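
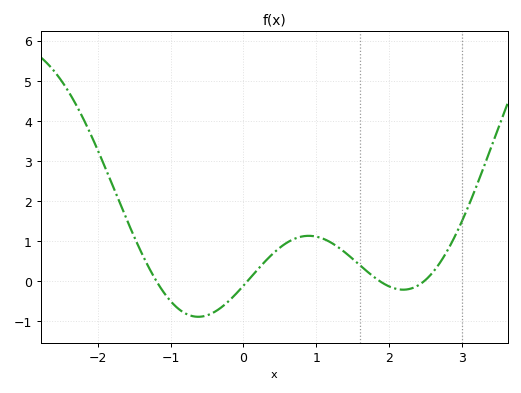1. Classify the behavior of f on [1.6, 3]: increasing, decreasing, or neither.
neither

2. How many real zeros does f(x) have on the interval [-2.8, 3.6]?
4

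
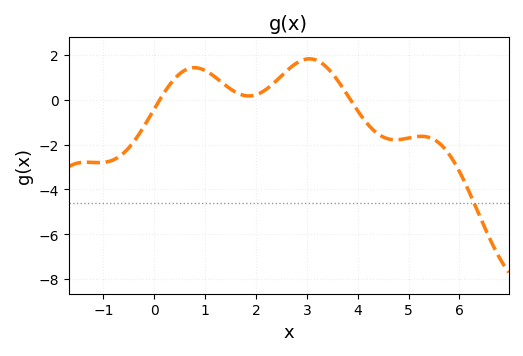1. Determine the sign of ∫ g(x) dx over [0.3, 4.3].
positive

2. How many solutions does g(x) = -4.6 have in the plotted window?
1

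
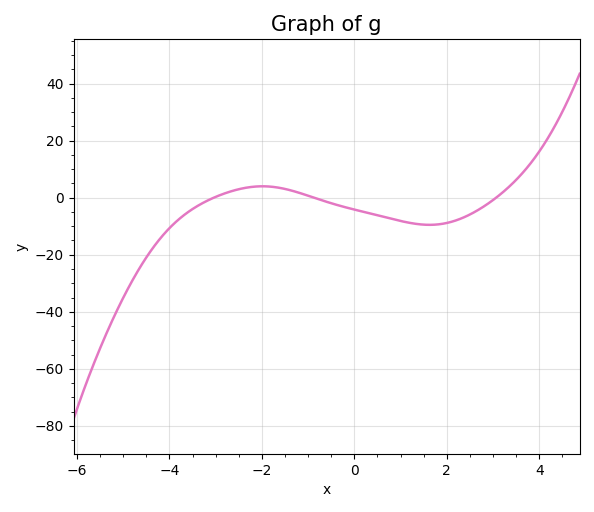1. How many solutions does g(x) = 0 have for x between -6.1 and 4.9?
3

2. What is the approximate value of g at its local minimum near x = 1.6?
-10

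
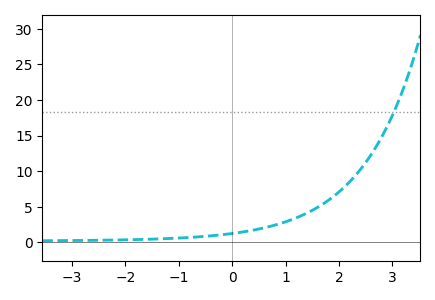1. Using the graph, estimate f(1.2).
3.5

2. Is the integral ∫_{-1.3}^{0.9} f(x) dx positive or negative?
positive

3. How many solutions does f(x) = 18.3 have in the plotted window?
1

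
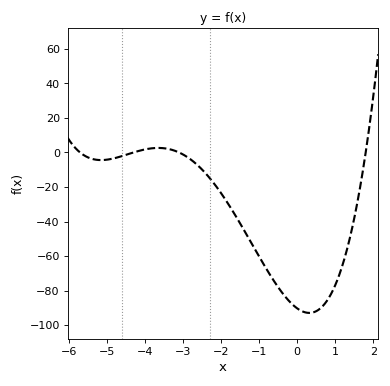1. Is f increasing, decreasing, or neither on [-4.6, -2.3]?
neither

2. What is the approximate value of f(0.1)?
-91.6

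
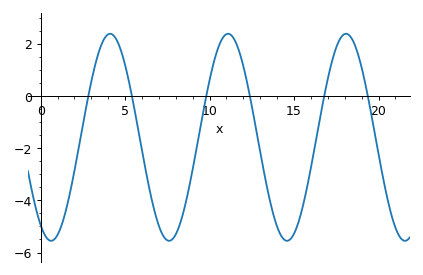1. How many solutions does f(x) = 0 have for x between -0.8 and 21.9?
6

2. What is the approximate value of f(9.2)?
-2.2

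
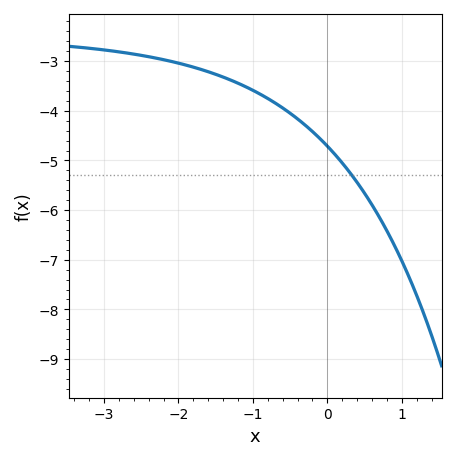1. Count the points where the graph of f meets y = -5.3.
1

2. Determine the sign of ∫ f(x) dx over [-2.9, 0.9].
negative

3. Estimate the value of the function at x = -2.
-3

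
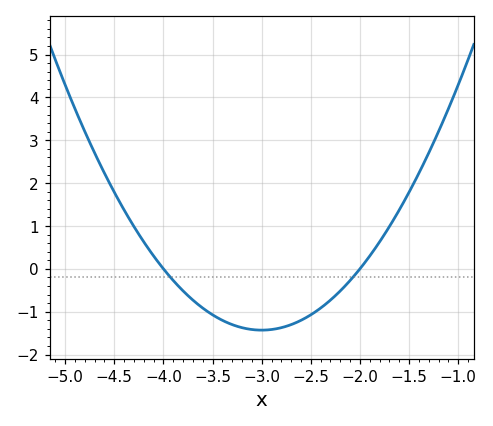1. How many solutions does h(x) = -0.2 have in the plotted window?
2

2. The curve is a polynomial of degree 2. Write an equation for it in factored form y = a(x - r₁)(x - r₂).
y = 1.43(x + 4)(x + 2)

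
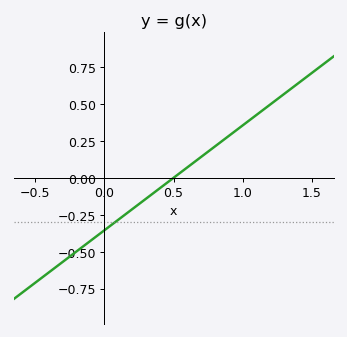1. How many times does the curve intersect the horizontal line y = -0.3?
1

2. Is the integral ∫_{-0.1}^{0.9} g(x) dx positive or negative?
negative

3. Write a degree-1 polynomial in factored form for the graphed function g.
y = 0.71(x - 0.5)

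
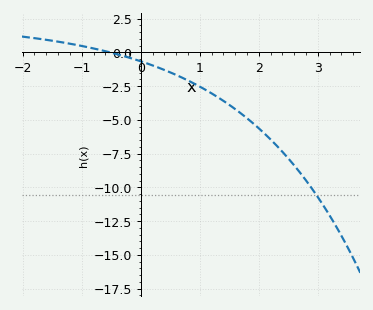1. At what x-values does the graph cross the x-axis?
-0.5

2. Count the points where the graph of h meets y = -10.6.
1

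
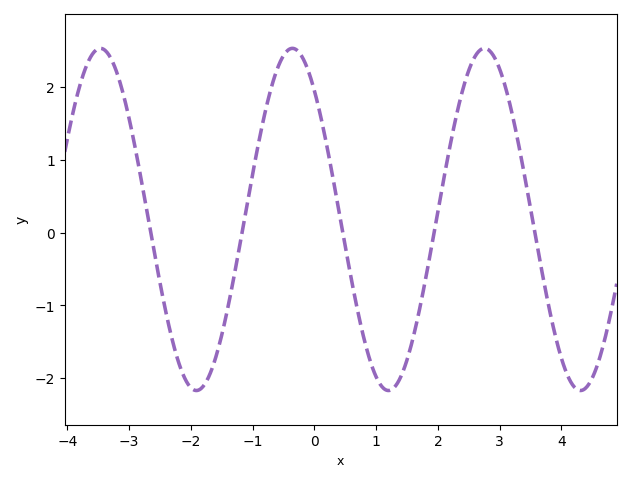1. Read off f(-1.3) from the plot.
-0.6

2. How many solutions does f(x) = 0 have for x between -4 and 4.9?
5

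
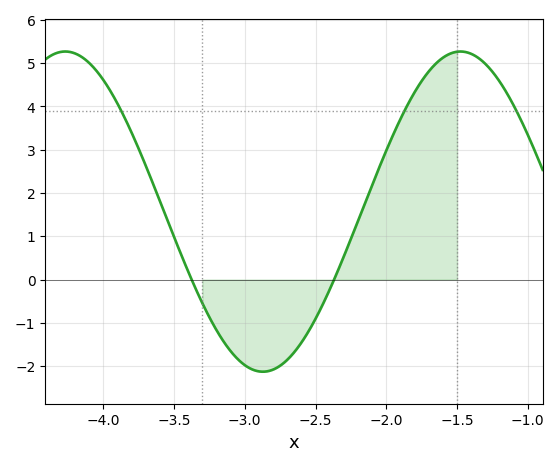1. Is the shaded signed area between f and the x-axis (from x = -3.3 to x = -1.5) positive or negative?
positive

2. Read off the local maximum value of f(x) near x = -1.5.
5.27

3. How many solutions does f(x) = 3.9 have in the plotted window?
3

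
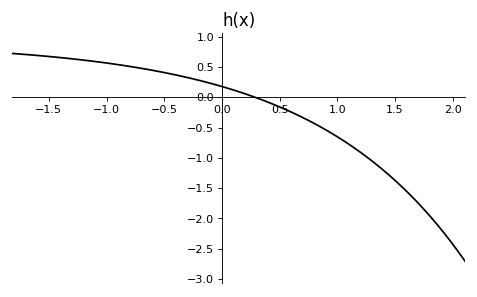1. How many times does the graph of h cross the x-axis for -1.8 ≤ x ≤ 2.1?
1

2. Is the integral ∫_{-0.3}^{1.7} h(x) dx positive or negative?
negative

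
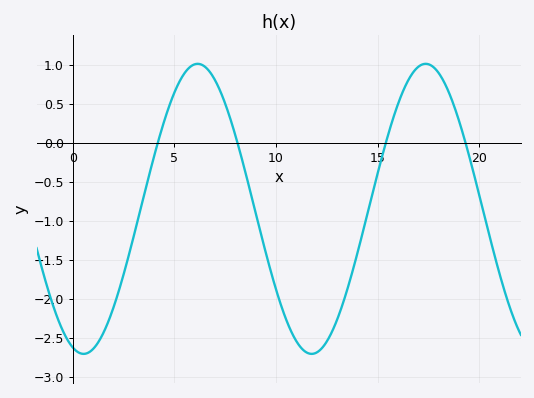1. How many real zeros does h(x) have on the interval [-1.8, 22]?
4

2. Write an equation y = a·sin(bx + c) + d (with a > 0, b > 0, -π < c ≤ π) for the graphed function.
y = 1.86sin(0.56x - 1.87) - 0.85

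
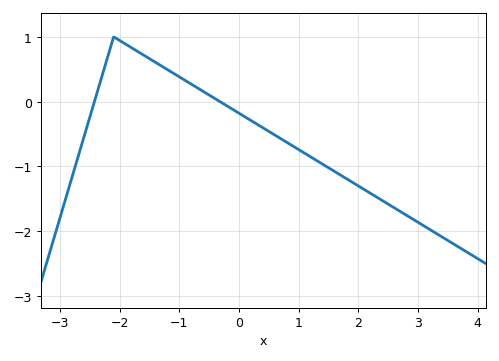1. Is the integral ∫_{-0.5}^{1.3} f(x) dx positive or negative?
negative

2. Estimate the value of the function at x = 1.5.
-1.02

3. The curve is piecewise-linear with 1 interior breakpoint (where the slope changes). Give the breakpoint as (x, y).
(-2.1, 1)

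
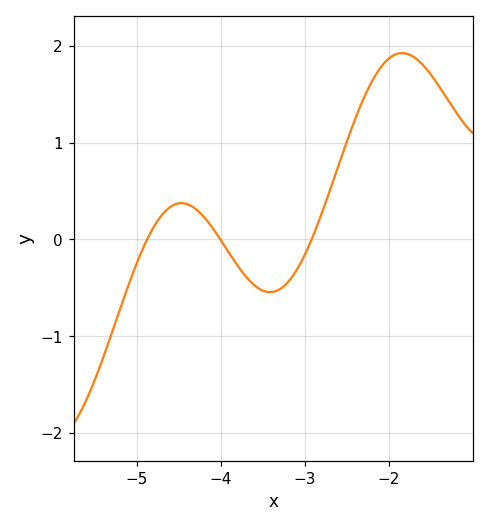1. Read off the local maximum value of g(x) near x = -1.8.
1.93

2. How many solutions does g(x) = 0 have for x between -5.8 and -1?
3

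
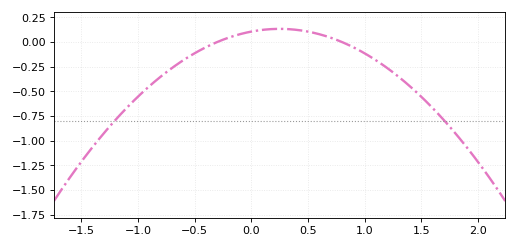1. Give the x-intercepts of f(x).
-0.3, 0.8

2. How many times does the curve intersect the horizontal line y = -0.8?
2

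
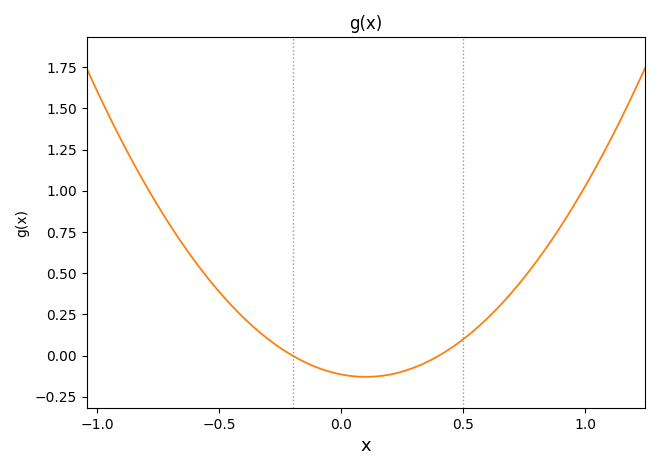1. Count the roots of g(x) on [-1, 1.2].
2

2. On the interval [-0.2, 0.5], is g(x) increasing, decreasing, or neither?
neither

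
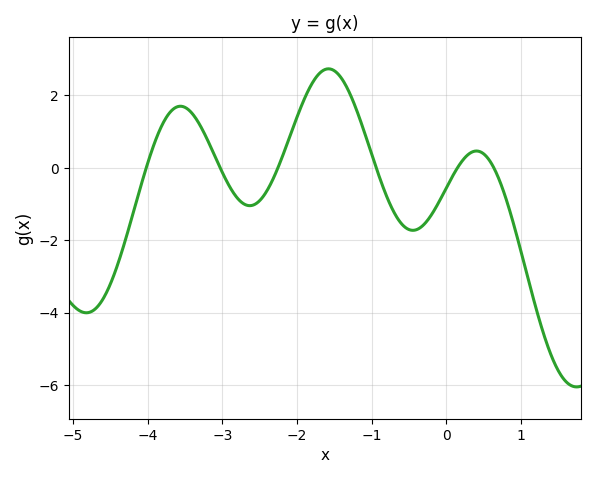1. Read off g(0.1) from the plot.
-0.176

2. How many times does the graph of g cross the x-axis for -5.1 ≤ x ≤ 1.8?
6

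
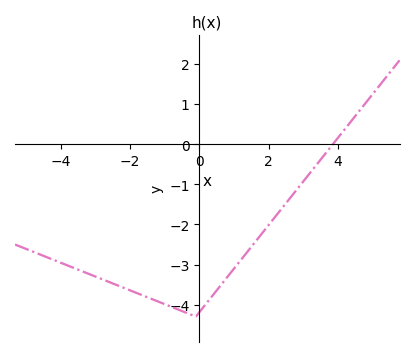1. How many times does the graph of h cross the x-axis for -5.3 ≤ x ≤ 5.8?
1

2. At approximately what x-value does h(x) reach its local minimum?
0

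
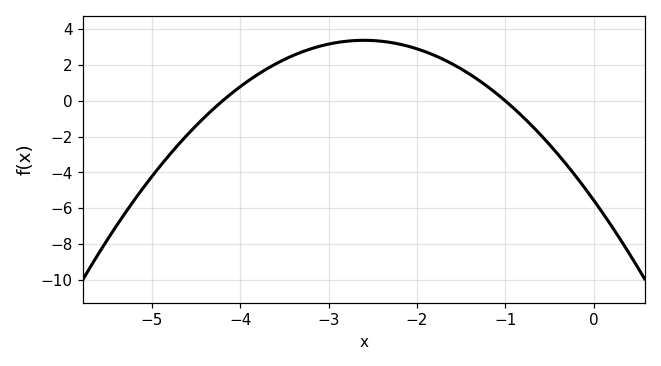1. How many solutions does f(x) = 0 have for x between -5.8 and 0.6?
2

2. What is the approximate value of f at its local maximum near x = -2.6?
3.4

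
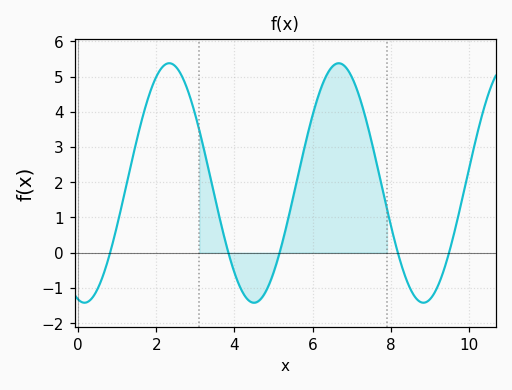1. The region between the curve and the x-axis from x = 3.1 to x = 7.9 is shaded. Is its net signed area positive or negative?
positive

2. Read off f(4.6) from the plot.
-1.38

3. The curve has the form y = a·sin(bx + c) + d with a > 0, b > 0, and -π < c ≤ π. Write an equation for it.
y = 3.4sin(1.45x - 1.81) + 1.98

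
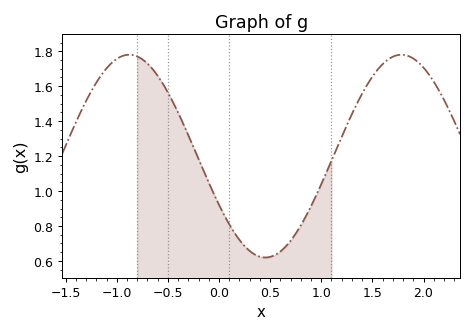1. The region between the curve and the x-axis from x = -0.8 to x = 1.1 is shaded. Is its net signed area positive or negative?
positive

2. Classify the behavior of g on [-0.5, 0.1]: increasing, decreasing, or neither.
decreasing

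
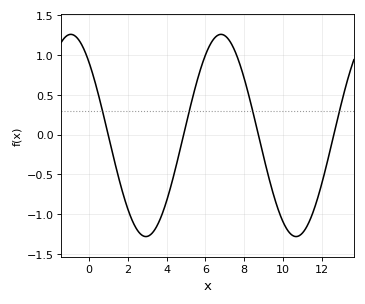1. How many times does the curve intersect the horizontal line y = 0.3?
4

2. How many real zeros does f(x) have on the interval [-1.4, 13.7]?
4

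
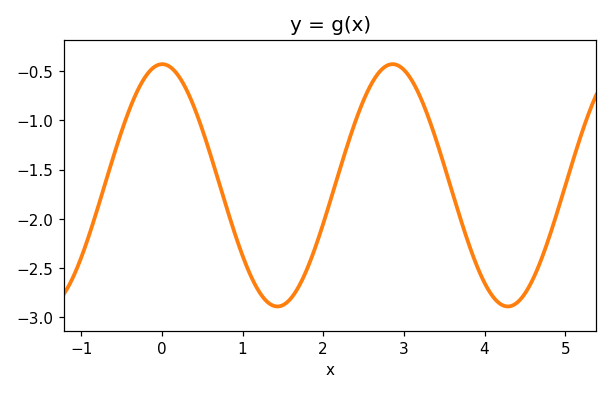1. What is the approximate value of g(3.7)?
-1.99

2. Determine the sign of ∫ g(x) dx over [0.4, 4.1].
negative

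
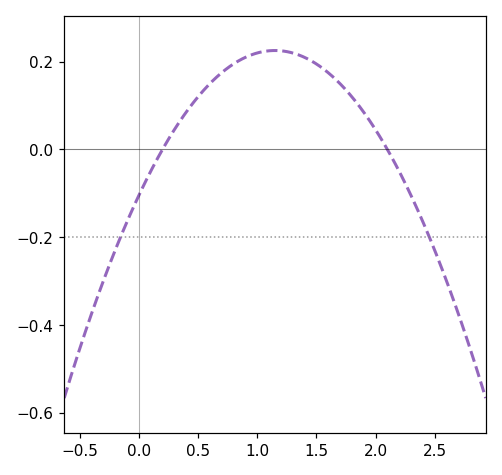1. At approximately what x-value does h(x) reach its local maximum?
1.15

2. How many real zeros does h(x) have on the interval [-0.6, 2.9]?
2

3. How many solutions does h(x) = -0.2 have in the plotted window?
2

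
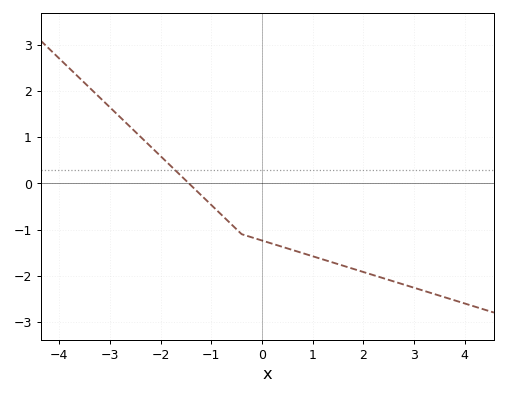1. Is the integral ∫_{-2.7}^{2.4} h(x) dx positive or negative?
negative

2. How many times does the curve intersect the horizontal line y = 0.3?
1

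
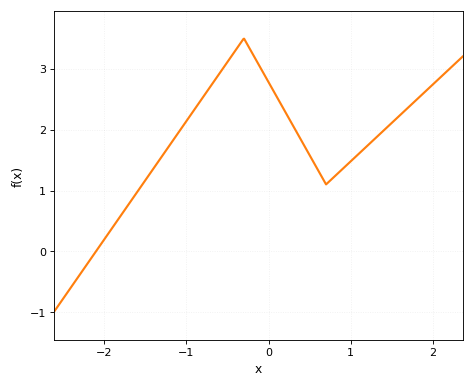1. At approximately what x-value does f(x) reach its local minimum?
0.7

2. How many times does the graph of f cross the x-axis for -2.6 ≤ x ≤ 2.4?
1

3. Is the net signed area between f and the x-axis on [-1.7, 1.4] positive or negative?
positive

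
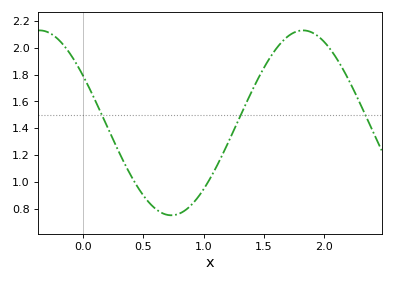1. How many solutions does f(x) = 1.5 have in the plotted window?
3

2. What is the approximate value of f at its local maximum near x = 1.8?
2.12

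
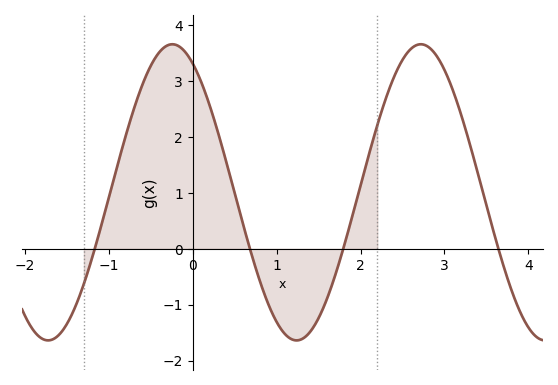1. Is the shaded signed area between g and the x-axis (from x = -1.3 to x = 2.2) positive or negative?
positive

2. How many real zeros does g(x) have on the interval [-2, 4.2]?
4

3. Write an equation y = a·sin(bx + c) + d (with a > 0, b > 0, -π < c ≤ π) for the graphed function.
y = 2.65sin(2.1x + 2.1) + 1.01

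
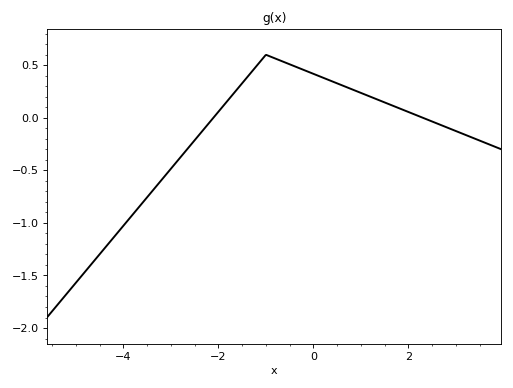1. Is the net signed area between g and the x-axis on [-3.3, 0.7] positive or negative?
positive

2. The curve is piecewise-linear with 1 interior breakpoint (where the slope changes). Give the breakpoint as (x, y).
(-1, 0.6)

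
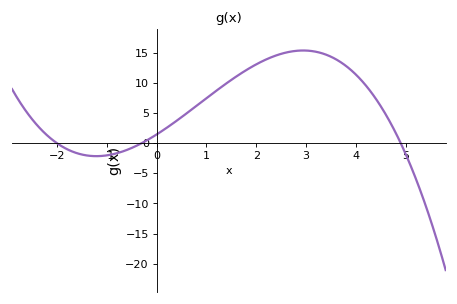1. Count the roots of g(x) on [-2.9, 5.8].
3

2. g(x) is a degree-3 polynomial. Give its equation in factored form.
y = -0.49(x + 2)(x + 0.3)(x - 4.9)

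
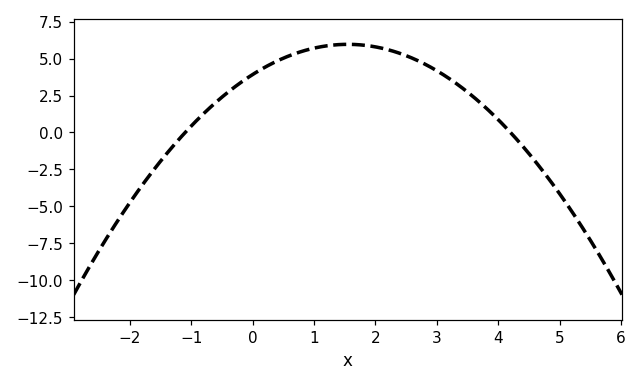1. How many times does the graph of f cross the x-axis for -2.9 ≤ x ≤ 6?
2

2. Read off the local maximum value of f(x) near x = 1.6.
6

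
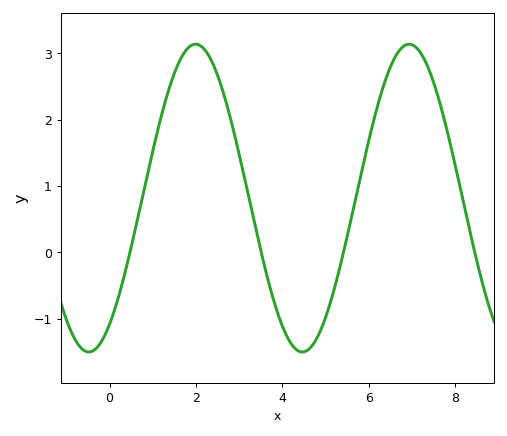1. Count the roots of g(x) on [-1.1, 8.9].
4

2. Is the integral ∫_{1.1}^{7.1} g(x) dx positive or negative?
positive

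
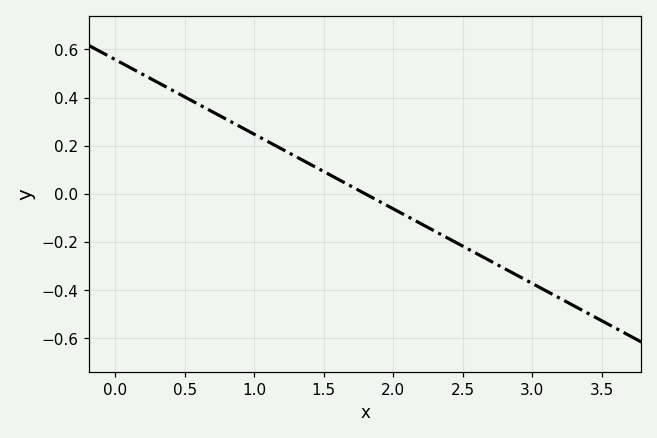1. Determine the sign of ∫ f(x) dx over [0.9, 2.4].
positive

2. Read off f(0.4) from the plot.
0.434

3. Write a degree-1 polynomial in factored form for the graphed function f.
y = -0.31(x - 1.8)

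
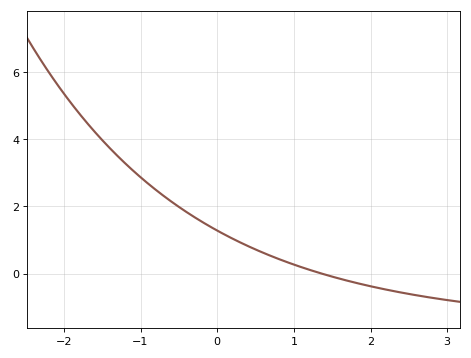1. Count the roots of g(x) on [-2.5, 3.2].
1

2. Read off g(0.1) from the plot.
1.2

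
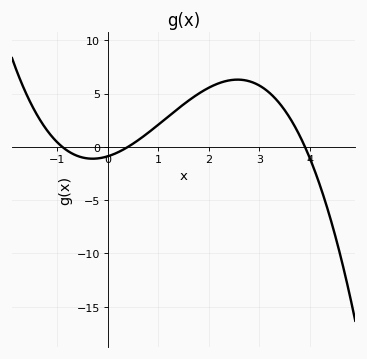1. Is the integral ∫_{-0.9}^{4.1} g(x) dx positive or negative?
positive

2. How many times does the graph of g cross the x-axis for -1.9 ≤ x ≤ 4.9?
3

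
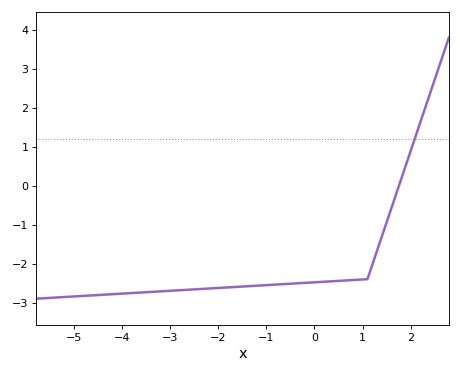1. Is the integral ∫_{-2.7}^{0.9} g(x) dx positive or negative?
negative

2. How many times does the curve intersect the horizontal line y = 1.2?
1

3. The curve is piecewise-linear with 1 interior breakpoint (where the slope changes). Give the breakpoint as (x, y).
(1.1, -2.4)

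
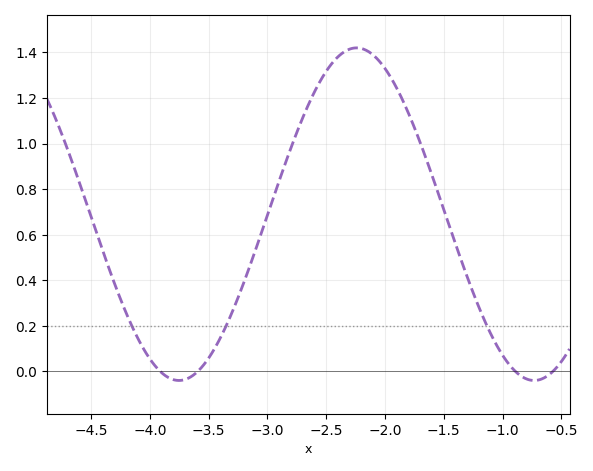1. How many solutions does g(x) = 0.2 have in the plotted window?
3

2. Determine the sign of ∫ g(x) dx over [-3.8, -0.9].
positive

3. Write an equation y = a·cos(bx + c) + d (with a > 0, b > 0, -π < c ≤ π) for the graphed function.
y = 0.73cos(2.08x - 1.62) + 0.69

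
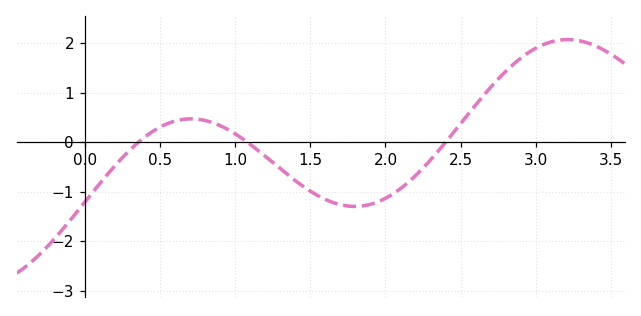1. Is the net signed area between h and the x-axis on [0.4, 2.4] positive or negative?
negative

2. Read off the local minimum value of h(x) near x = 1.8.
-1.3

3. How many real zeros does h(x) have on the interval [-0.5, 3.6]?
3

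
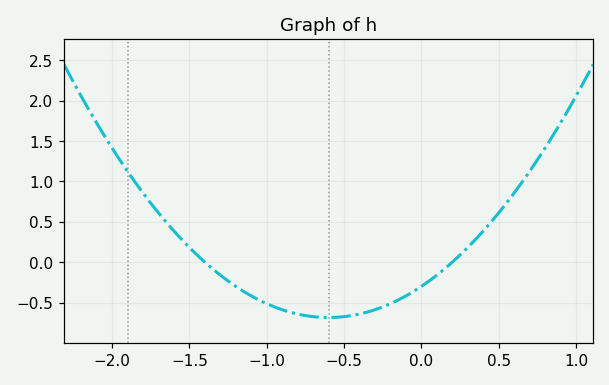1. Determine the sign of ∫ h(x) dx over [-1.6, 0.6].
negative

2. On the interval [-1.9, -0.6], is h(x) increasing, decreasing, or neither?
decreasing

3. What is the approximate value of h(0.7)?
1.1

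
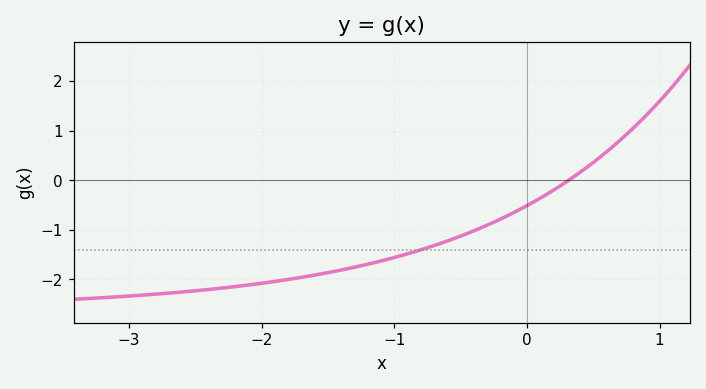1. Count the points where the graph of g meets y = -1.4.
1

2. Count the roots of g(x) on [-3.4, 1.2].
1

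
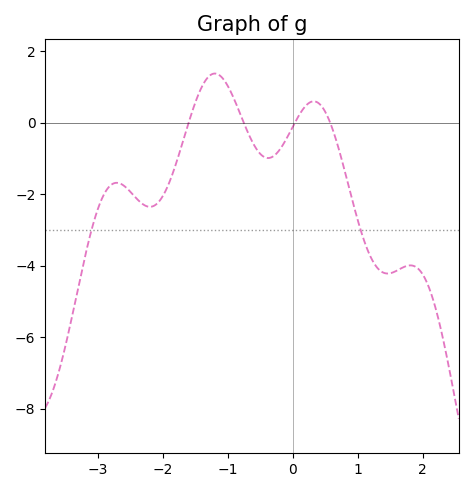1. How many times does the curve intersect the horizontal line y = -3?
2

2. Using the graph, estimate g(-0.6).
-0.627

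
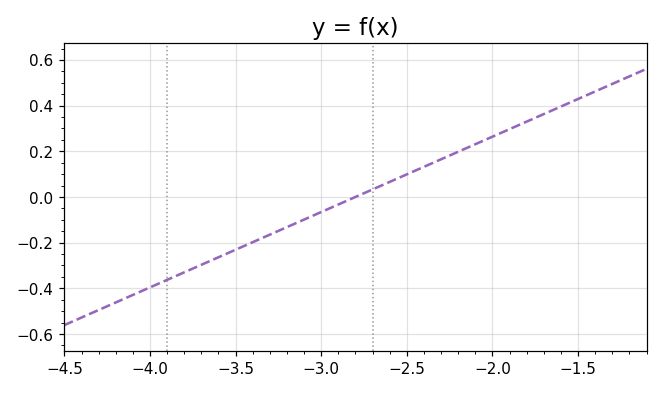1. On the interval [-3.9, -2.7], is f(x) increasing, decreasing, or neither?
increasing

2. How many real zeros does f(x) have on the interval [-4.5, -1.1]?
1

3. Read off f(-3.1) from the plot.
-0.099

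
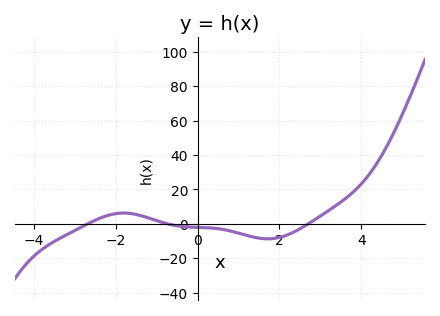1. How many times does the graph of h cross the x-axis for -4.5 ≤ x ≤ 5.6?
3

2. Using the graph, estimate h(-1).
2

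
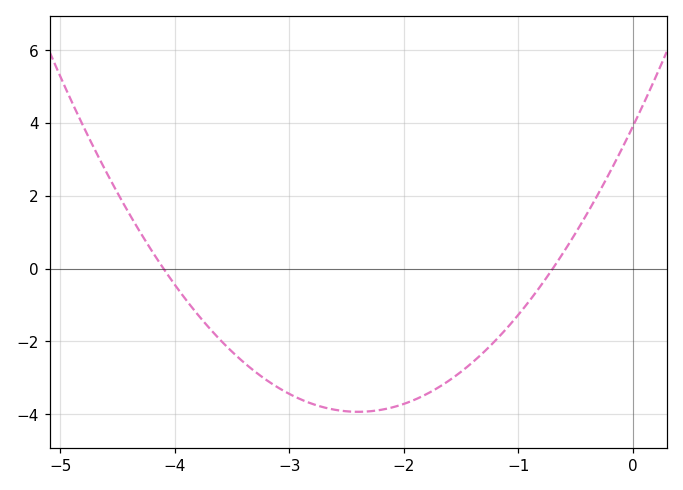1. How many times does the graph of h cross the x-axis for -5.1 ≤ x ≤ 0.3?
2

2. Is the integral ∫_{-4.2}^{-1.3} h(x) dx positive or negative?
negative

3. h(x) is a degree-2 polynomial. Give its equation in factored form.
y = 1.36(x + 4.1)(x + 0.7)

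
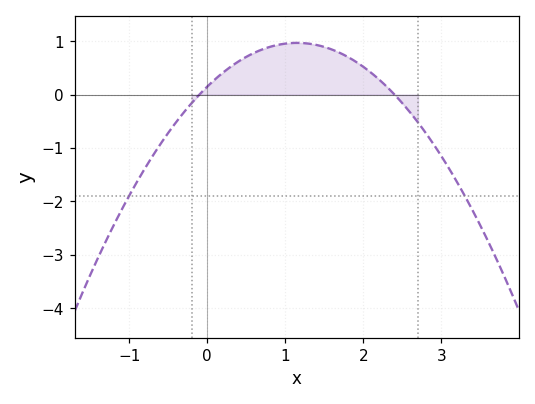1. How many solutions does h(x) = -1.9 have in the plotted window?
2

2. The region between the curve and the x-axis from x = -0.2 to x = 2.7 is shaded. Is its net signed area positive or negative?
positive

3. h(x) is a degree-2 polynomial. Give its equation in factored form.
y = -0.62(x + 0.1)(x - 2.4)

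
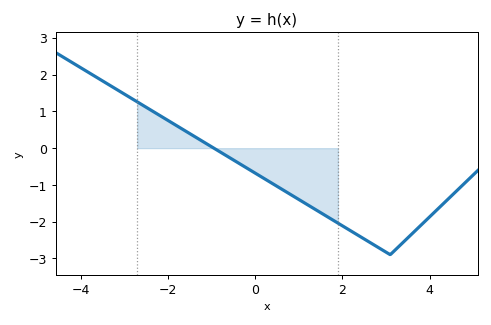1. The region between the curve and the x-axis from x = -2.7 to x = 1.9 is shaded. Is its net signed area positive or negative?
negative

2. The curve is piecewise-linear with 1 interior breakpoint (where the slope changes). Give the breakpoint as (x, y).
(3.1, -2.9)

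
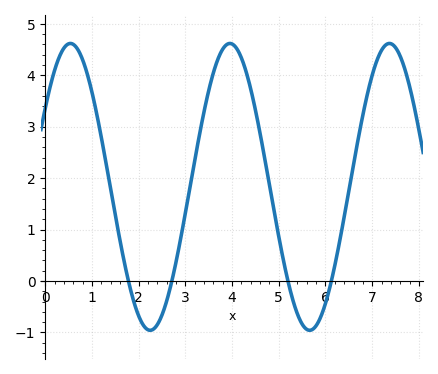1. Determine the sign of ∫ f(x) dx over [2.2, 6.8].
positive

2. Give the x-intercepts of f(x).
1.8, 2.8, 5.2, 6.2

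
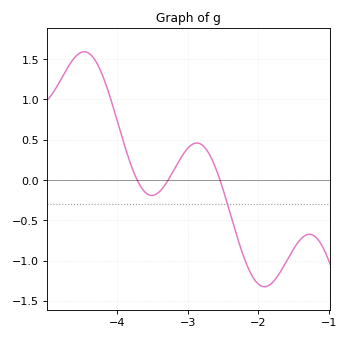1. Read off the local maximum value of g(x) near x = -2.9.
0.45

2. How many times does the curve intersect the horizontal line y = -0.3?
1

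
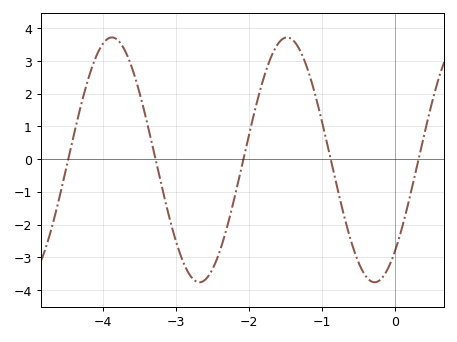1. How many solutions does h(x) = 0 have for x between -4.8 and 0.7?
5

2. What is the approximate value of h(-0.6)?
-2.5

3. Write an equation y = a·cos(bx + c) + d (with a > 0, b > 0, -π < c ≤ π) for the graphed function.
y = 3.74cos(2.6x - 2.4) - 0.02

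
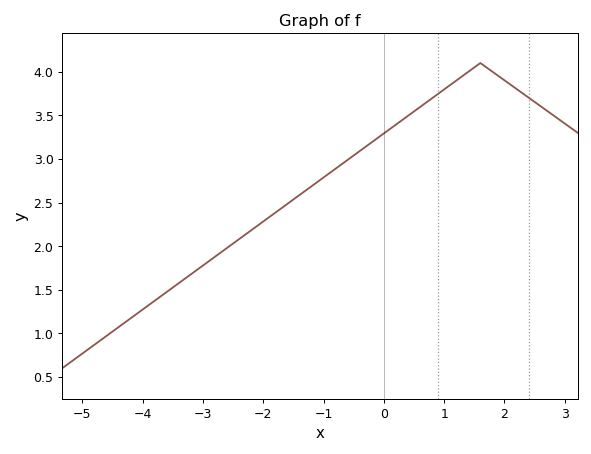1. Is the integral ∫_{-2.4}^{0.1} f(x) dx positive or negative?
positive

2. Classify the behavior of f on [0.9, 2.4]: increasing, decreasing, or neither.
neither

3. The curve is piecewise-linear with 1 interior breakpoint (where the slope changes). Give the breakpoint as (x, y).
(1.6, 4.1)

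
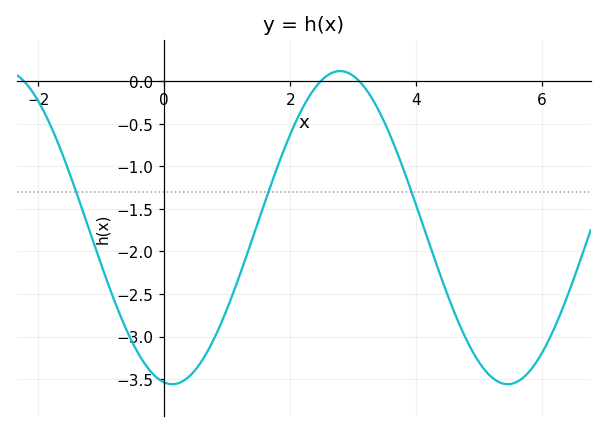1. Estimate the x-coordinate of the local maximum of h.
2.79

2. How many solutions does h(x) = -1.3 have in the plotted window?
3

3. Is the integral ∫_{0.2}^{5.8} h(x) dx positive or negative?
negative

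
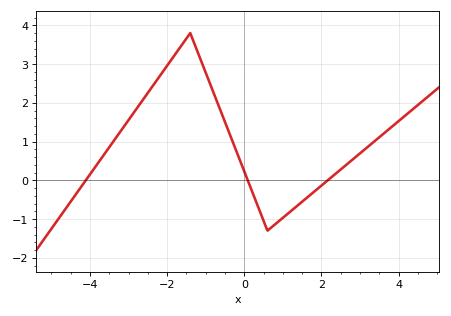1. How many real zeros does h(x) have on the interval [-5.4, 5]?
3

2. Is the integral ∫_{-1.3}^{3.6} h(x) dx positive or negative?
positive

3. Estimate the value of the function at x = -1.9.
3.1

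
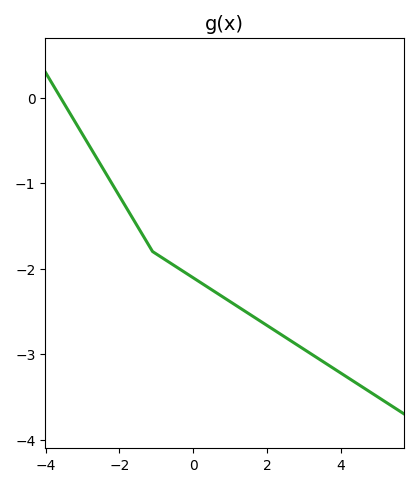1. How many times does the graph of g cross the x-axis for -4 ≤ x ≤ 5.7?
1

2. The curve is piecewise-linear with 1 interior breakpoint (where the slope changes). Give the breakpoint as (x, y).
(-1.1, -1.8)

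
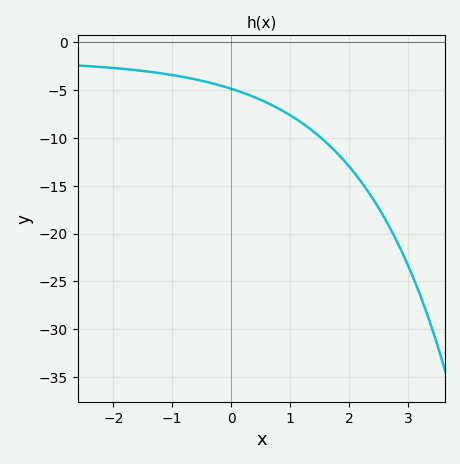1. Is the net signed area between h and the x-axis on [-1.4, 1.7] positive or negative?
negative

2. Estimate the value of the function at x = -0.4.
-4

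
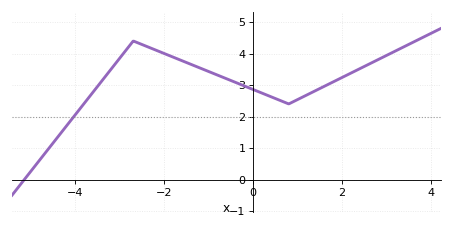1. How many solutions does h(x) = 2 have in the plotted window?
1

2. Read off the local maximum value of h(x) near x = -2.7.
4.4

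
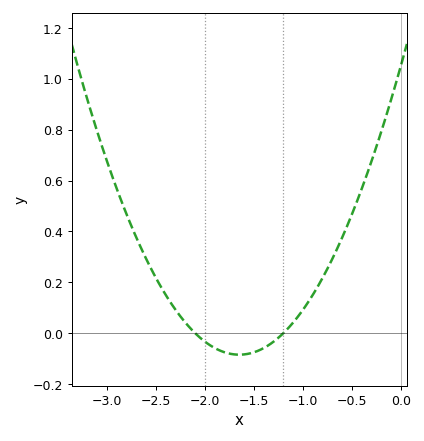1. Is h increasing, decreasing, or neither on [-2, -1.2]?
neither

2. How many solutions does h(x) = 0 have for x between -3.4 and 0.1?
2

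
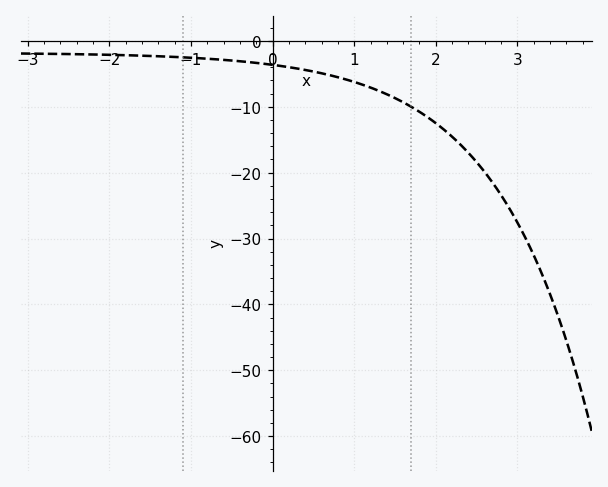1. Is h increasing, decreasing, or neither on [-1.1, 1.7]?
decreasing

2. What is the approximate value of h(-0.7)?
-3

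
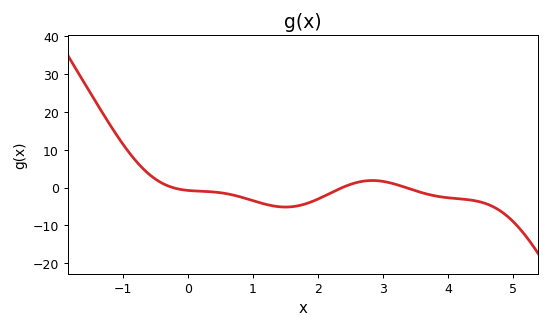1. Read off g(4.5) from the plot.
-4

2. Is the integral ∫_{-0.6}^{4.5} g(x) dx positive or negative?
negative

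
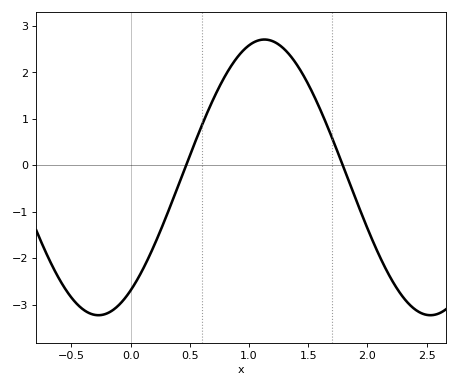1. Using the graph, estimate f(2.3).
-2.8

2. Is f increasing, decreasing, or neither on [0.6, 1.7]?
neither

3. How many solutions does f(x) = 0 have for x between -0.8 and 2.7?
2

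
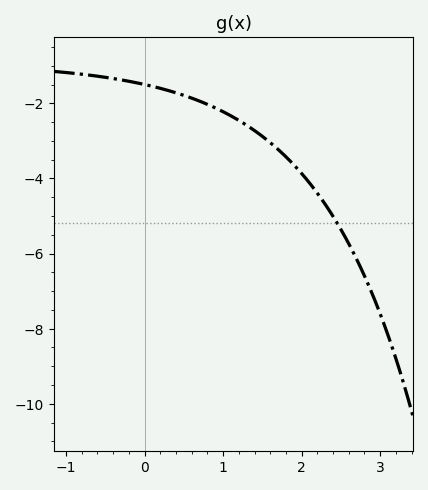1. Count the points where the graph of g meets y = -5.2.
1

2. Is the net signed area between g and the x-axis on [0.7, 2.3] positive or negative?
negative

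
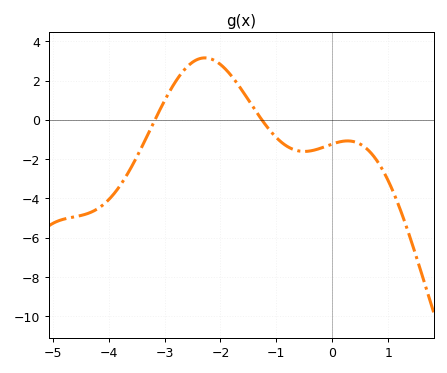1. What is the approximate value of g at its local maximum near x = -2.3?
3.2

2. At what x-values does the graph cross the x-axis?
-3.2, -1.3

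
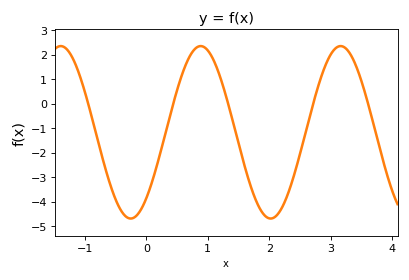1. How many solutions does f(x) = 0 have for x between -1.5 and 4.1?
5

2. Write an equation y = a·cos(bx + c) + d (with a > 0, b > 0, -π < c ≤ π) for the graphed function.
y = 3.52cos(2.8x - 2.4) - 1.17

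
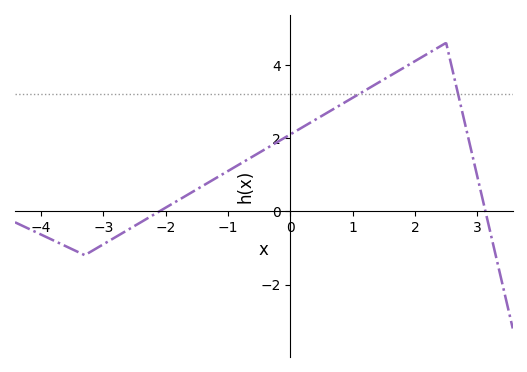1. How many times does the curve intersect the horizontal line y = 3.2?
2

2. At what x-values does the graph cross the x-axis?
-2.2, 3.2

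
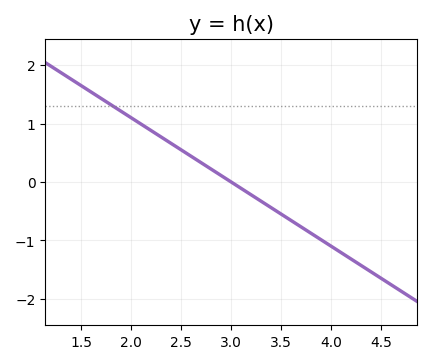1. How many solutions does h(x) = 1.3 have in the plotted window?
1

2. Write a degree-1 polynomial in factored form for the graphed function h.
y = -1.1(x - 3)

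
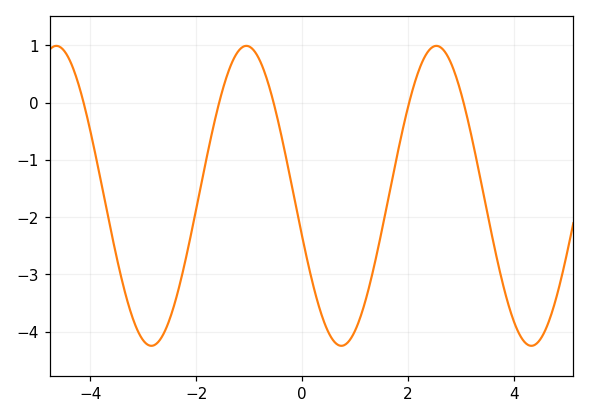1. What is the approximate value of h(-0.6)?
0.2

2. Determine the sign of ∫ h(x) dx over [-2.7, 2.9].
negative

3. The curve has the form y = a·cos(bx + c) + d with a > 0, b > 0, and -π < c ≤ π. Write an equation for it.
y = 2.62cos(1.8x + 1.8) - 1.63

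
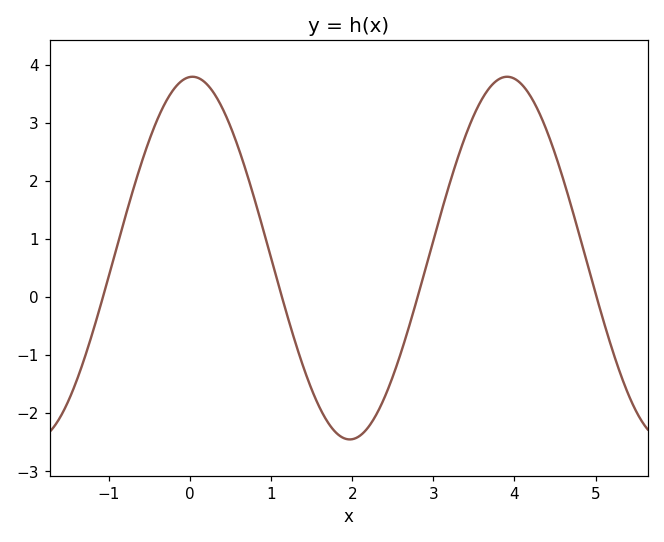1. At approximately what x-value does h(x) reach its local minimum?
1.97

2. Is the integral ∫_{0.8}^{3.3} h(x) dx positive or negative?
negative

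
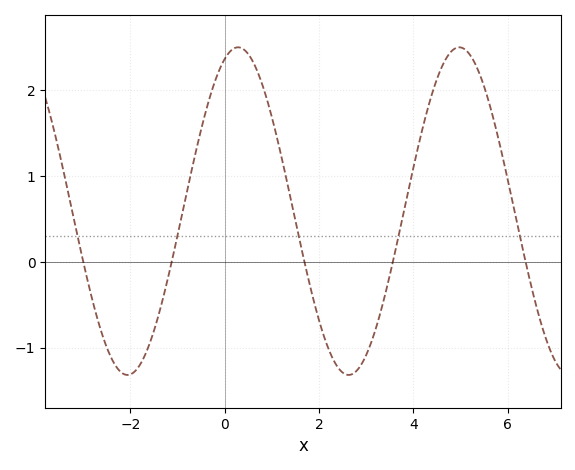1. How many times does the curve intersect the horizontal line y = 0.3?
5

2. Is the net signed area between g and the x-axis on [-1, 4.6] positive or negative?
positive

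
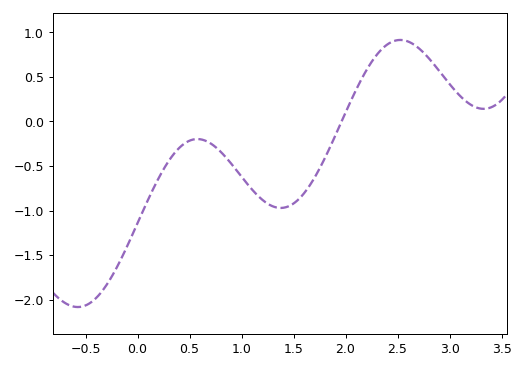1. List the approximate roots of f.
1.96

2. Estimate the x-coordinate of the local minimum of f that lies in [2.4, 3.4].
3.33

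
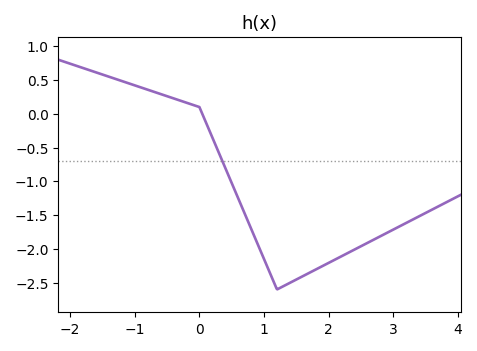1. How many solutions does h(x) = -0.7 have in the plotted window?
1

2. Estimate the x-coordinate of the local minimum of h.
1.2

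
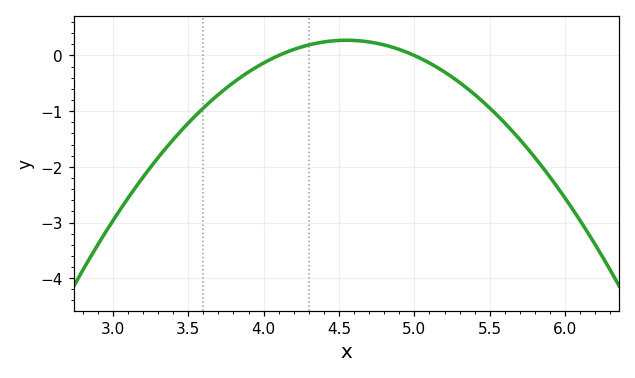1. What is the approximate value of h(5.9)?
-2.19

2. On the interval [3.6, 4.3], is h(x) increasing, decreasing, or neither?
increasing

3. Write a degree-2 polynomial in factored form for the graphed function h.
y = -1.35(x - 4.1)(x - 5)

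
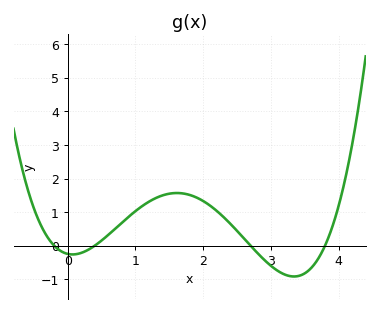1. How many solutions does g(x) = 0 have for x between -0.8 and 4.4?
4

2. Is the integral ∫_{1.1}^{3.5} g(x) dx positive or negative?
positive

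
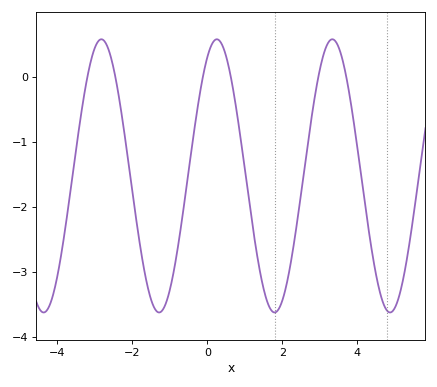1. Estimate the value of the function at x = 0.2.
0.6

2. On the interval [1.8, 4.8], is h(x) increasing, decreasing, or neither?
neither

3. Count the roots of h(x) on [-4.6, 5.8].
6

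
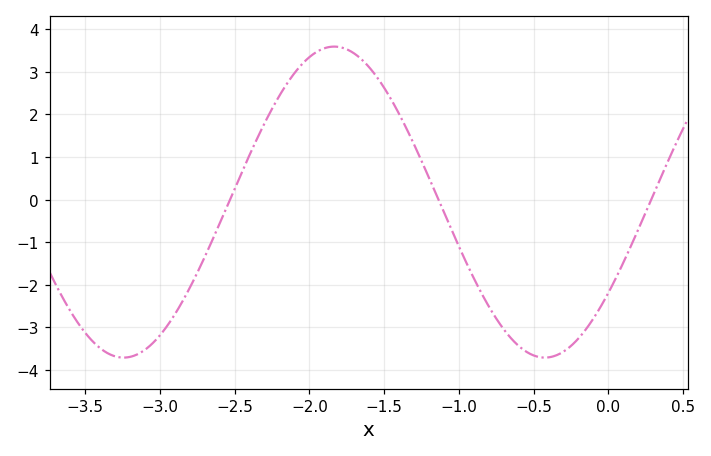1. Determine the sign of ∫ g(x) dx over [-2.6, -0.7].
positive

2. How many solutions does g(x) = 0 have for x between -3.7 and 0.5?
3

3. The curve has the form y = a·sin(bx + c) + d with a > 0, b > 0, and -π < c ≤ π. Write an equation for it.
y = 3.65sin(2.23x - 0.622) - 0.06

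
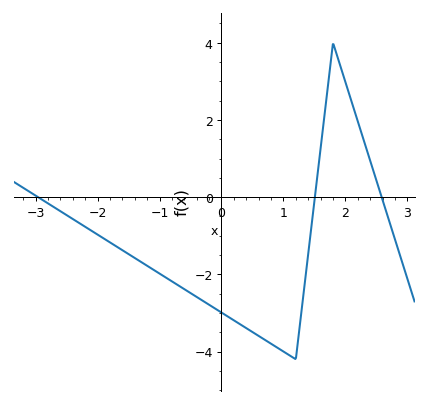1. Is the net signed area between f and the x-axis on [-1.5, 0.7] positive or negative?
negative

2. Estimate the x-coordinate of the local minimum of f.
1.2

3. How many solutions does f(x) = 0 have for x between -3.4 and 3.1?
3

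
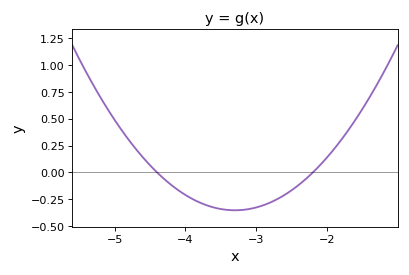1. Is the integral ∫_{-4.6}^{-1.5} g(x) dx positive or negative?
negative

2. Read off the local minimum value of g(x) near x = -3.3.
-0.36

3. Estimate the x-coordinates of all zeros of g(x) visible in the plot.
-4.4, -2.2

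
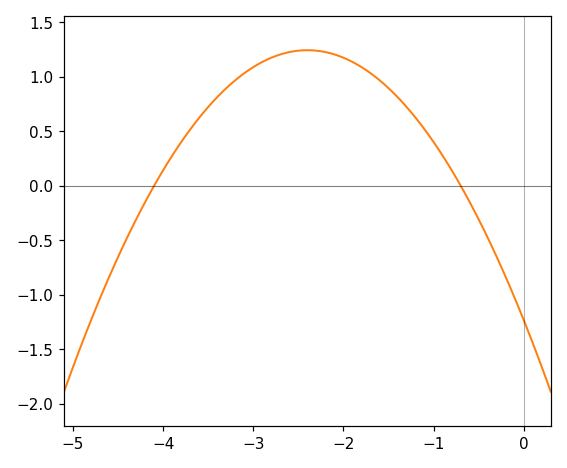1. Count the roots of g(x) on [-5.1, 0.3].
2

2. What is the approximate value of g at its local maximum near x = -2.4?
1.25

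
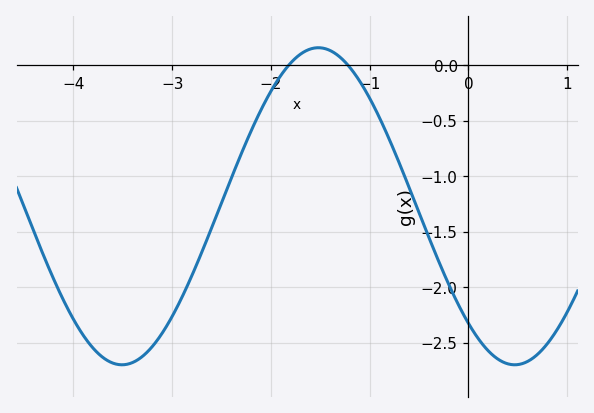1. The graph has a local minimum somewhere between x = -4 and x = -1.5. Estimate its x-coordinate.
-3.5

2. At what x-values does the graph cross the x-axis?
-1.8, -1.2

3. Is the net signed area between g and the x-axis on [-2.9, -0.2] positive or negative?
negative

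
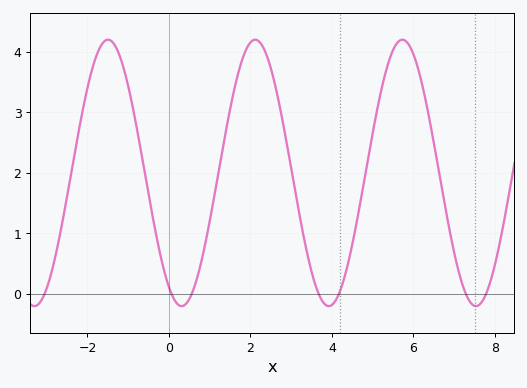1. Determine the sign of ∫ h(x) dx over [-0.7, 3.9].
positive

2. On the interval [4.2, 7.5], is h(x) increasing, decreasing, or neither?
neither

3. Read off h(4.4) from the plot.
0.5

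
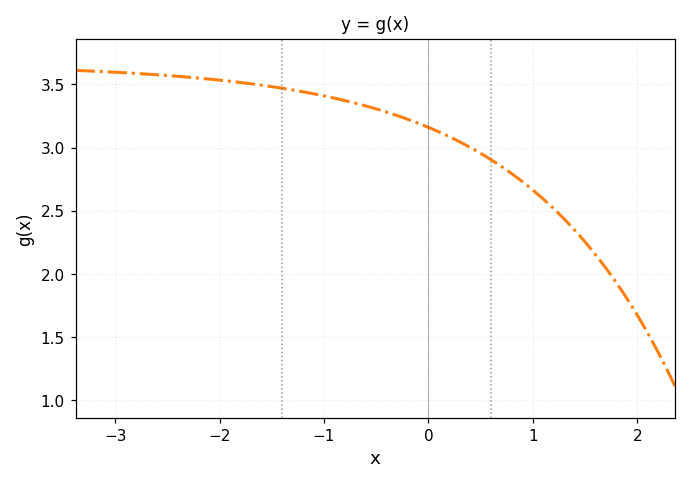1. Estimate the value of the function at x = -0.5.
3.31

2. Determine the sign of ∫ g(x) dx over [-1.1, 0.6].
positive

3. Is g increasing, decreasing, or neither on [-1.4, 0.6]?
decreasing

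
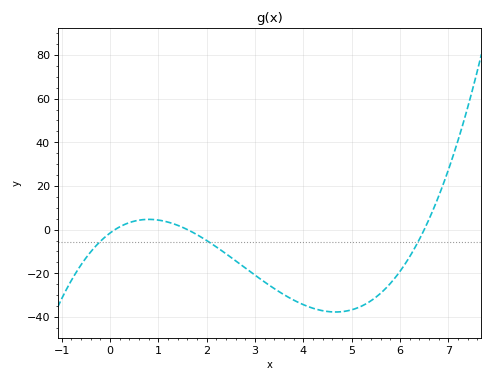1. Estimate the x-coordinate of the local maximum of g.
0.801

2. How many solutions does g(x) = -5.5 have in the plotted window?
3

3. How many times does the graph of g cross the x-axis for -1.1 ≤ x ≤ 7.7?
3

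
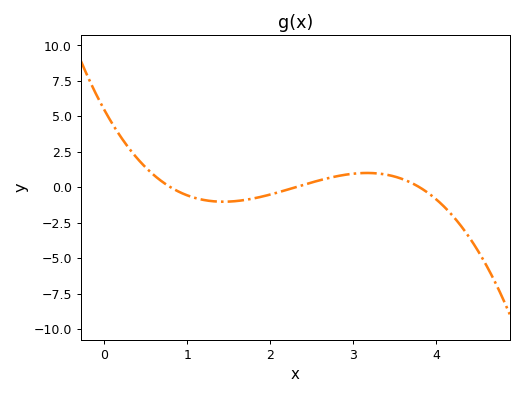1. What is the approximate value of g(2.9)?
0.885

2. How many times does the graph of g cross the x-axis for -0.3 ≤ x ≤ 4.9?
3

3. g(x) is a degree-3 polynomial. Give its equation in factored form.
y = -0.78(x - 0.8)(x - 2.3)(x - 3.8)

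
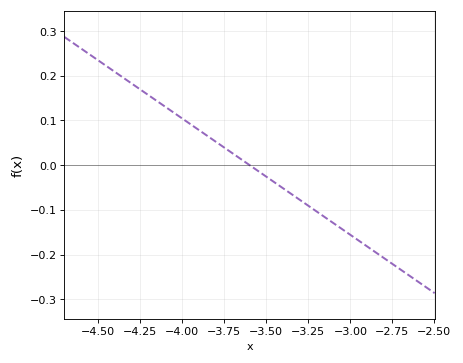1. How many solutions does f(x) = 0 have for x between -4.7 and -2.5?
1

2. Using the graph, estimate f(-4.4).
0.208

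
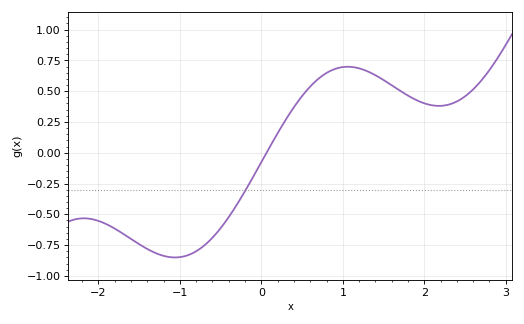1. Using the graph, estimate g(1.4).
0.65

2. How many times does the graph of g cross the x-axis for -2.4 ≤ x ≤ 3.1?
1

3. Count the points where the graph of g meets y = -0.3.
1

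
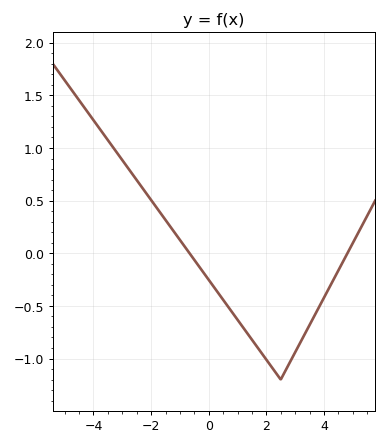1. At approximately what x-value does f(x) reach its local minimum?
2.4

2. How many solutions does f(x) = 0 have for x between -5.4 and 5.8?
2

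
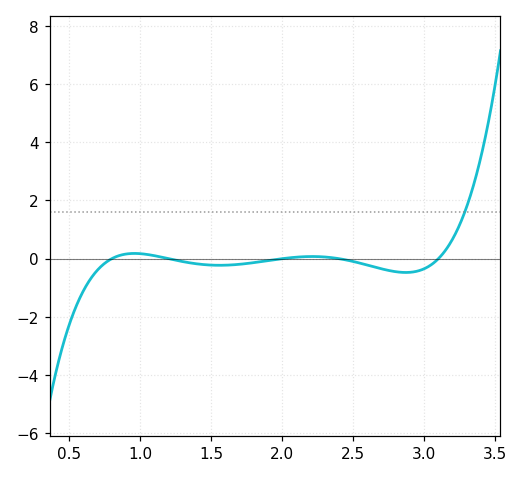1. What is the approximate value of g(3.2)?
0.673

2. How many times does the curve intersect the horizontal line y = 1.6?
1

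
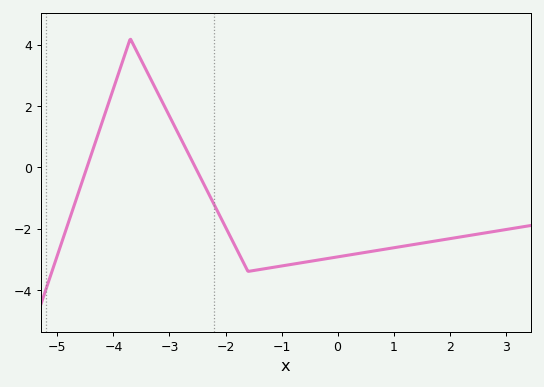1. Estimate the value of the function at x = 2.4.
-2.2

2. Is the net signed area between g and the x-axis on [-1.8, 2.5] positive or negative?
negative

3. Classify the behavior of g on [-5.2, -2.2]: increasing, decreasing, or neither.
neither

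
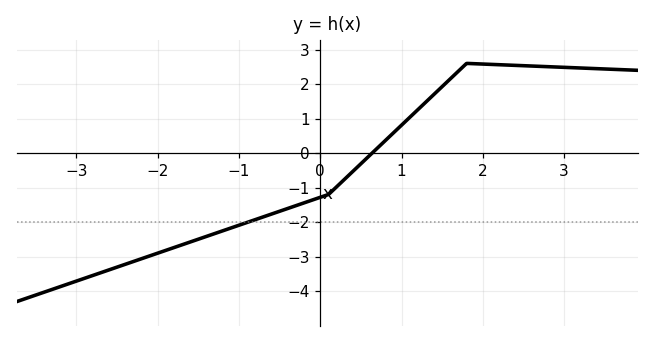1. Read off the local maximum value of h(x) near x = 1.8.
2.6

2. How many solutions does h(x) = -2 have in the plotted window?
1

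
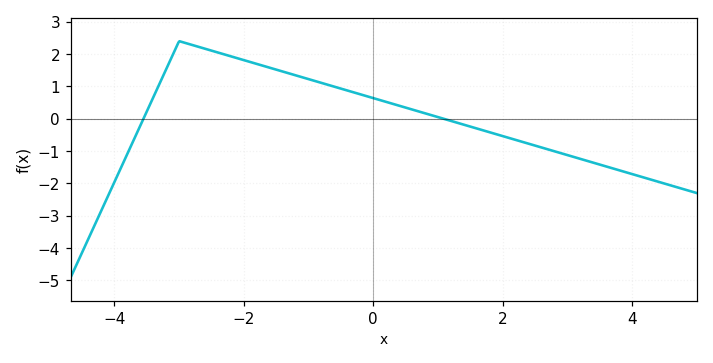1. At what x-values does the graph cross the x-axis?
-3.55, 1.09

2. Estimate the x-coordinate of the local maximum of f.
-3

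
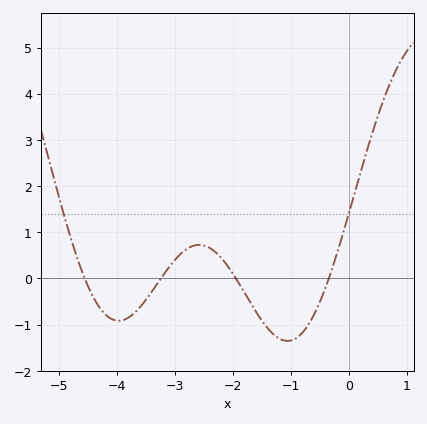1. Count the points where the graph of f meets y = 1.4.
2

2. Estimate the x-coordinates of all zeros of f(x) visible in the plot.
-4.56, -3.24, -1.95, -0.345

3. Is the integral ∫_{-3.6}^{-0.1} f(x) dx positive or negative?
negative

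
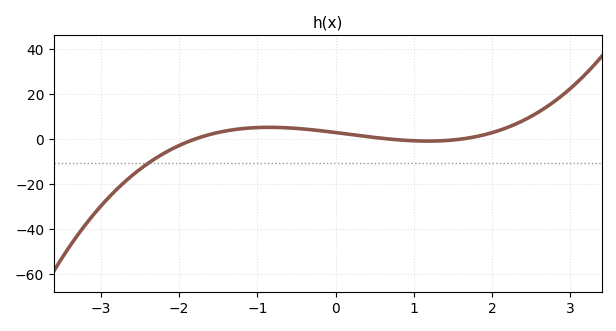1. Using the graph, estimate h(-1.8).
0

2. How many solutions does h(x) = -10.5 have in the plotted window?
1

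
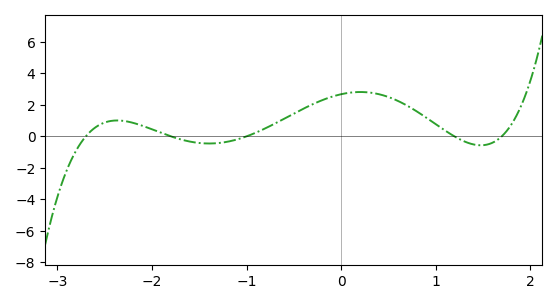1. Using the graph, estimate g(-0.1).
2.6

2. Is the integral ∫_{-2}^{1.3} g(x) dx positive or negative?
positive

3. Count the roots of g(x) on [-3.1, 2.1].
5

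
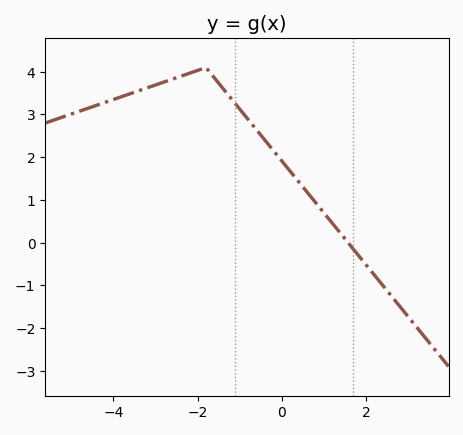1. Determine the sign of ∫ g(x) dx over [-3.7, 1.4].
positive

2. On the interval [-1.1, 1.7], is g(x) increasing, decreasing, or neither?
decreasing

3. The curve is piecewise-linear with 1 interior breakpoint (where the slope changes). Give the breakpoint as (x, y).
(-1.8, 4.1)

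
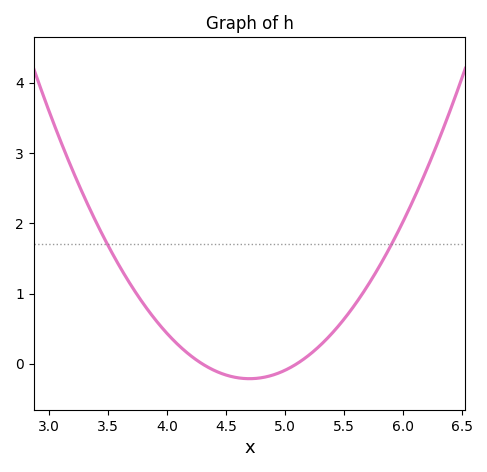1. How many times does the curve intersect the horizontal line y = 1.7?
2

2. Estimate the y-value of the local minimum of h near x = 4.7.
-0.211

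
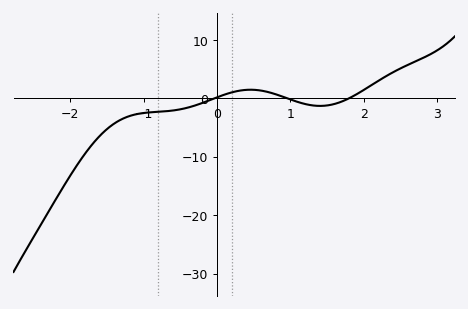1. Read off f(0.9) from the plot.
0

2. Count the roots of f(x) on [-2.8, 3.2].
3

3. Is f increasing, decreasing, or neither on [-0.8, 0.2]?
increasing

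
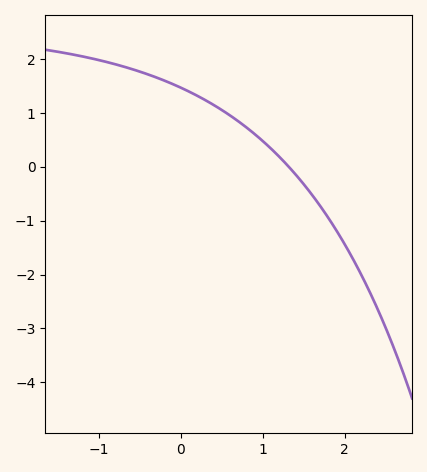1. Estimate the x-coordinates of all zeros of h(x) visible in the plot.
1.3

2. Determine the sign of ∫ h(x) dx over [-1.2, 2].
positive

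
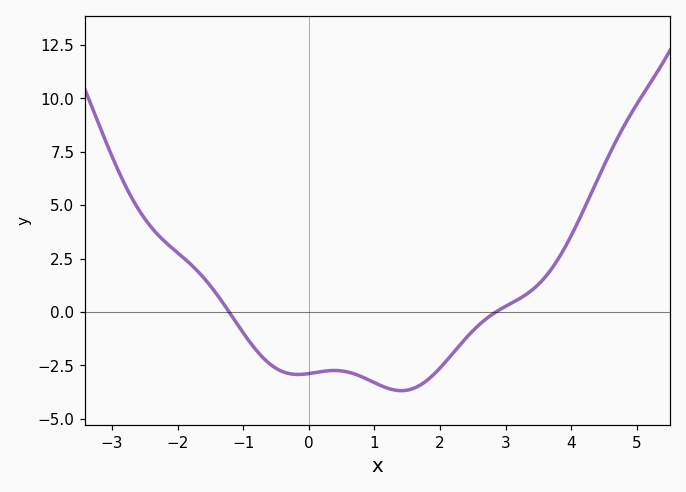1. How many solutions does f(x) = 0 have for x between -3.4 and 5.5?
2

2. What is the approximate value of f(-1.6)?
1.6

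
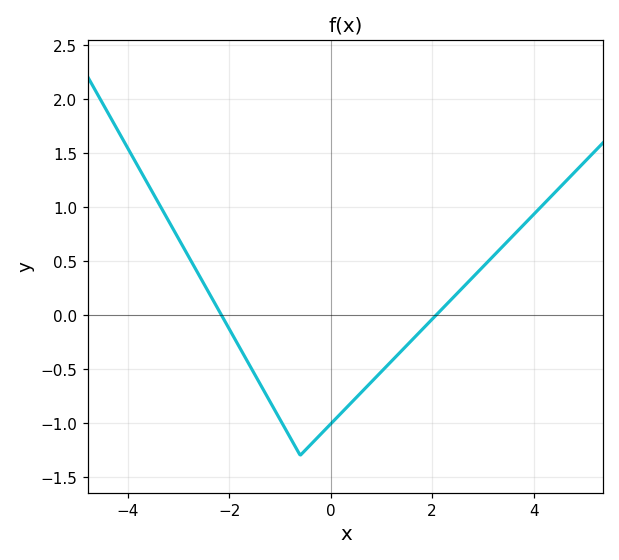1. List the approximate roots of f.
-2.2, 2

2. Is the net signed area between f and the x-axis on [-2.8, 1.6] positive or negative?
negative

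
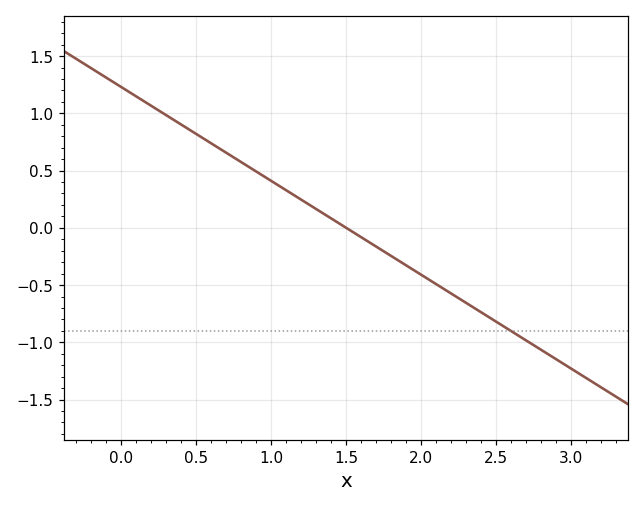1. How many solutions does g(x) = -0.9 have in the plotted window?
1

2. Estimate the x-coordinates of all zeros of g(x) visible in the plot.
1.5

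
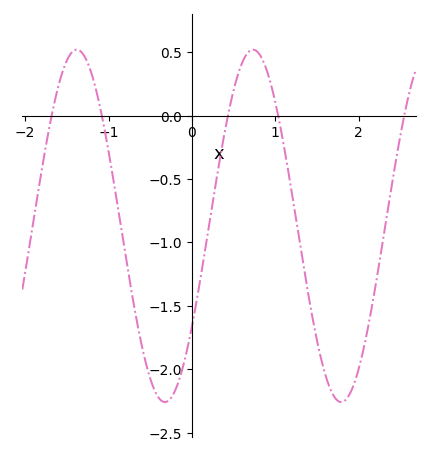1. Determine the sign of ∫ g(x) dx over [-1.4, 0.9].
negative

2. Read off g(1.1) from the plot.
-0.2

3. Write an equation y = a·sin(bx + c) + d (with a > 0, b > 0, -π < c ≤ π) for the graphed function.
y = 1.39sin(3x - 0.61) - 0.87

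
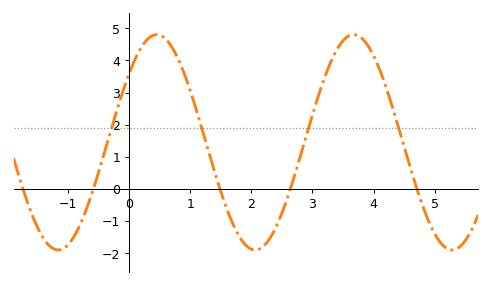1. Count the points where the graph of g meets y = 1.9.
4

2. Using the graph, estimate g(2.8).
1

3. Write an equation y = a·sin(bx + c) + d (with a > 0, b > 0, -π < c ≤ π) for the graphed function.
y = 3.35sin(1.9x + 0.69) + 1.45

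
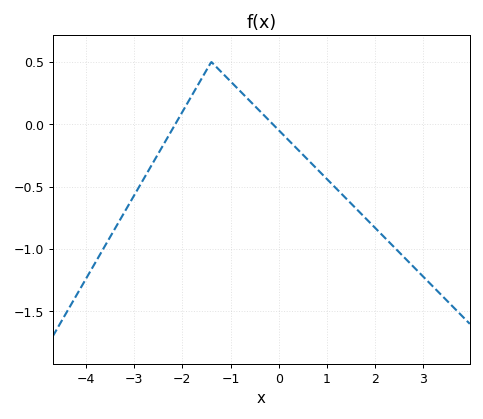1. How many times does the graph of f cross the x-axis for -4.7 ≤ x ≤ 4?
2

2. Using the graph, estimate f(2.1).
-0.871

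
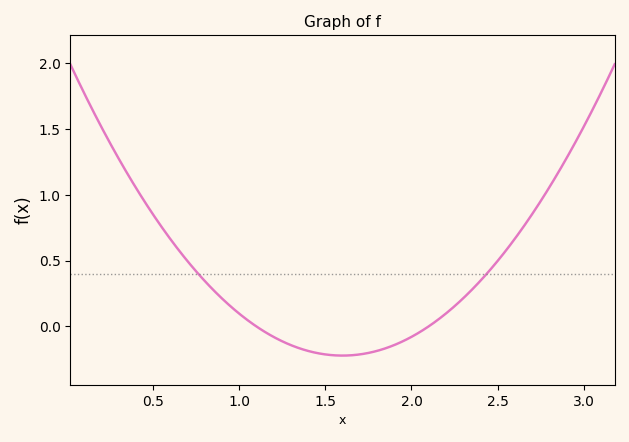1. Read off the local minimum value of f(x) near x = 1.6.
-0.223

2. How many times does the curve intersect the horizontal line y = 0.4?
2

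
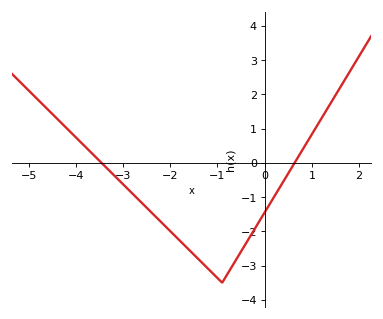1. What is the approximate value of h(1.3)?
1.52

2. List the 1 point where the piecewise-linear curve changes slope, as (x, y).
(-0.9, -3.5)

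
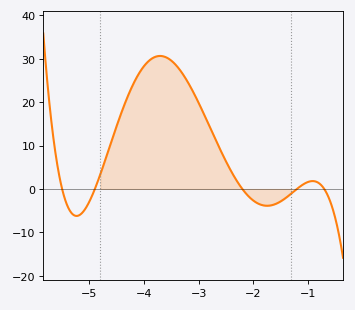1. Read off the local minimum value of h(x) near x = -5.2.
-6.21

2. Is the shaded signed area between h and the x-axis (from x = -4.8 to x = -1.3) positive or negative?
positive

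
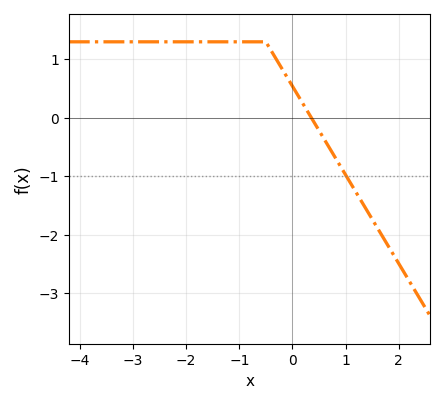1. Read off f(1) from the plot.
-1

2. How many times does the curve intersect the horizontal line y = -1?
1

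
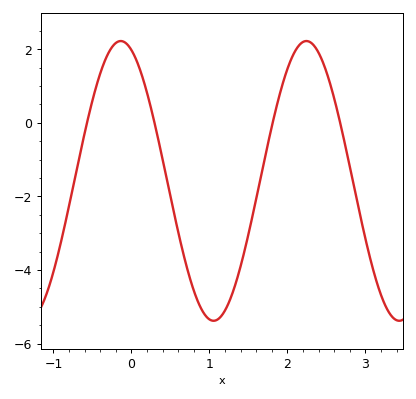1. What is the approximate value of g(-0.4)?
1.34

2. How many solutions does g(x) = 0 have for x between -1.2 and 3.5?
4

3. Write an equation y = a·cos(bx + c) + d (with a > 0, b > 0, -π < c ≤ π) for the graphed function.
y = 3.8cos(2.64x + 0.362) - 1.58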